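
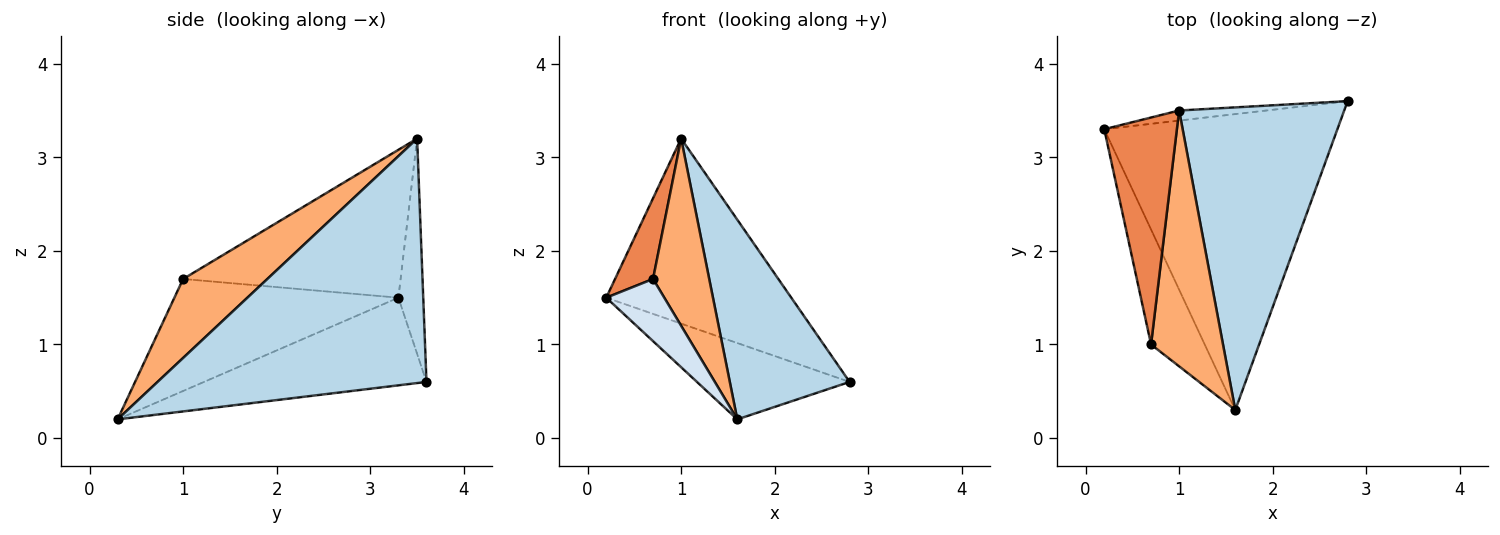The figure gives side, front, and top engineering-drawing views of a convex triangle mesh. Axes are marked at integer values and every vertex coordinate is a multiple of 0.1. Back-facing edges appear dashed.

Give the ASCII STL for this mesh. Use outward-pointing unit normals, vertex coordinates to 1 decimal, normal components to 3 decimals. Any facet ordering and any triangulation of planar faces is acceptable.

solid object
 facet normal -0.342 0.235 -0.910
  outer loop
   vertex 1.6 0.3 0.2
   vertex 0.2 3.3 1.5
   vertex 2.8 3.6 0.6
  endloop
 endfacet
 facet normal -0.133 0.990 -0.054
  outer loop
   vertex 1.0 3.5 3.2
   vertex 2.8 3.6 0.6
   vertex 0.2 3.3 1.5
  endloop
 endfacet
 facet normal 0.777 -0.346 0.525
  outer loop
   vertex 1.0 3.5 3.2
   vertex 1.6 0.3 0.2
   vertex 2.8 3.6 0.6
  endloop
 endfacet
 facet normal -0.878 -0.227 -0.421
  outer loop
   vertex 0.7 1.0 1.7
   vertex 0.2 3.3 1.5
   vertex 1.6 0.3 0.2
  endloop
 endfacet
 facet normal -0.887 -0.155 0.436
  outer loop
   vertex 0.7 1.0 1.7
   vertex 1.0 3.5 3.2
   vertex 0.2 3.3 1.5
  endloop
 endfacet
 facet normal 0.663 -0.442 0.604
  outer loop
   vertex 0.7 1.0 1.7
   vertex 1.6 0.3 0.2
   vertex 1.0 3.5 3.2
  endloop
 endfacet
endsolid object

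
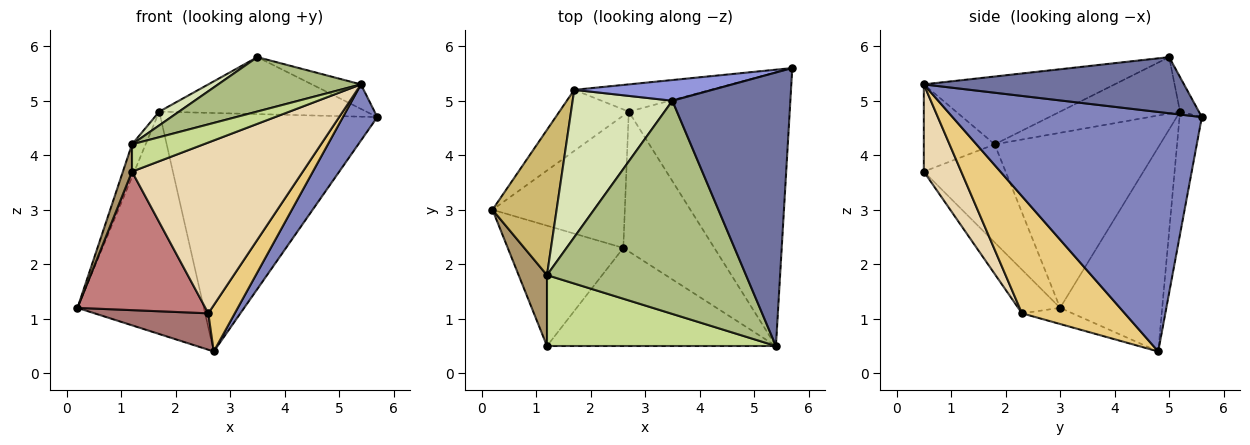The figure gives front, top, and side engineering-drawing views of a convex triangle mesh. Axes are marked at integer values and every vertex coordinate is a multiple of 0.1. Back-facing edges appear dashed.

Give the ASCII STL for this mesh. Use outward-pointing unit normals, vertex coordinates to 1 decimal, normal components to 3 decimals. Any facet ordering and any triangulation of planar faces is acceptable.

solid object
 facet normal 0.428 0.081 0.900
  outer loop
   vertex 3.5 5.0 5.8
   vertex 5.4 0.5 5.3
   vertex 5.7 5.6 4.7
  endloop
 endfacet
 facet normal 0.825 -0.114 -0.554
  outer loop
   vertex 2.7 4.8 0.4
   vertex 5.7 5.6 4.7
   vertex 5.4 0.5 5.3
  endloop
 endfacet
 facet normal -0.085 0.936 0.341
  outer loop
   vertex 1.7 5.2 4.8
   vertex 3.5 5.0 5.8
   vertex 5.7 5.6 4.7
  endloop
 endfacet
 facet normal -0.102 0.988 -0.113
  outer loop
   vertex 1.7 5.2 4.8
   vertex 5.7 5.6 4.7
   vertex 2.7 4.8 0.4
  endloop
 endfacet
 facet normal -0.615 0.761 -0.209
  outer loop
   vertex 1.7 5.2 4.8
   vertex 2.7 4.8 0.4
   vertex 0.2 3.0 1.2
  endloop
 endfacet
 facet normal -0.314 -0.235 0.920
  outer loop
   vertex 1.2 1.8 4.2
   vertex 5.4 0.5 5.3
   vertex 3.5 5.0 5.8
  endloop
 endfacet
 facet normal -0.335 -0.338 0.879
  outer loop
   vertex 1.2 1.8 4.2
   vertex 1.2 0.5 3.7
   vertex 5.4 0.5 5.3
  endloop
 endfacet
 facet normal -0.491 -0.081 0.867
  outer loop
   vertex 1.2 1.8 4.2
   vertex 3.5 5.0 5.8
   vertex 1.7 5.2 4.8
  endloop
 endfacet
 facet normal -0.955 -0.106 0.276
  outer loop
   vertex 1.2 1.8 4.2
   vertex 0.2 3.0 1.2
   vertex 1.2 0.5 3.7
  endloop
 endfacet
 facet normal -0.936 0.077 0.343
  outer loop
   vertex 1.2 1.8 4.2
   vertex 1.7 5.2 4.8
   vertex 0.2 3.0 1.2
  endloop
 endfacet
 facet normal 0.774 -0.199 -0.601
  outer loop
   vertex 2.6 2.3 1.1
   vertex 2.7 4.8 0.4
   vertex 5.4 0.5 5.3
  endloop
 endfacet
 facet normal 0.186 -0.852 -0.489
  outer loop
   vertex 2.6 2.3 1.1
   vertex 5.4 0.5 5.3
   vertex 1.2 0.5 3.7
  endloop
 endfacet
 facet normal -0.117 -0.263 -0.958
  outer loop
   vertex 2.6 2.3 1.1
   vertex 0.2 3.0 1.2
   vertex 2.7 4.8 0.4
  endloop
 endfacet
 facet normal -0.240 -0.733 -0.637
  outer loop
   vertex 2.6 2.3 1.1
   vertex 1.2 0.5 3.7
   vertex 0.2 3.0 1.2
  endloop
 endfacet
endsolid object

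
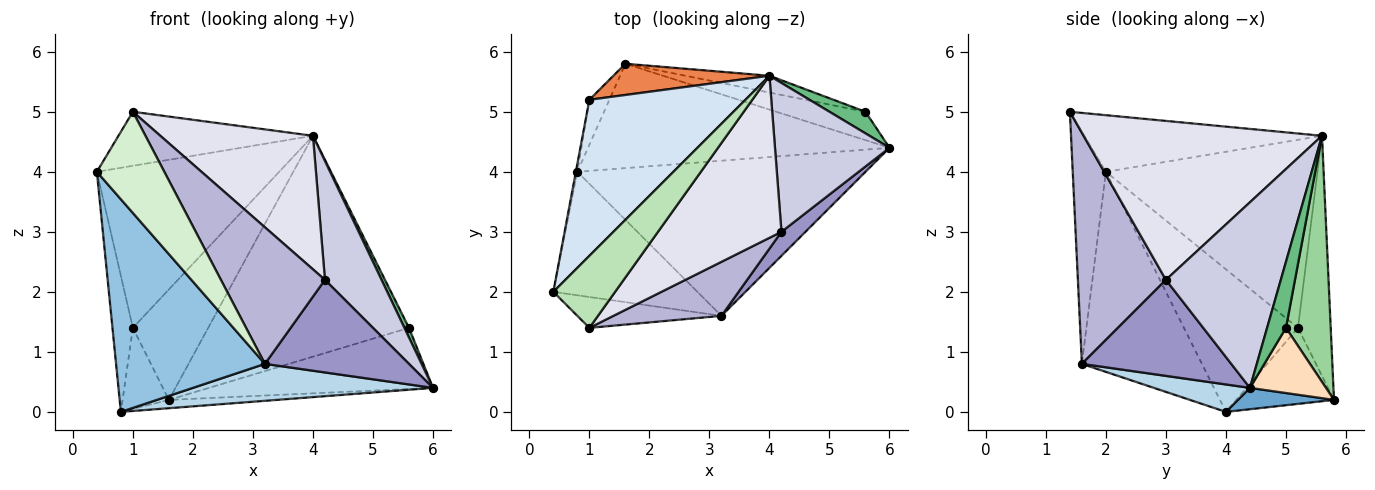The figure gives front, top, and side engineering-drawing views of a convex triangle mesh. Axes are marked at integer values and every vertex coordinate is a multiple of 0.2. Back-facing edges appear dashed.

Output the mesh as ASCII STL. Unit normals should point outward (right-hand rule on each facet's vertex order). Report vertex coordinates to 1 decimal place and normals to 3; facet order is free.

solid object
 facet normal 0.070 0.079 -0.994
  outer loop
   vertex 0.8 4.0 0.0
   vertex 1.6 5.8 0.2
   vertex 6.0 4.4 0.4
  endloop
 endfacet
 facet normal -0.572 -0.709 -0.412
  outer loop
   vertex 3.2 1.6 0.8
   vertex 0.4 2.0 4.0
   vertex 0.8 4.0 0.0
  endloop
 endfacet
 facet normal 0.092 -0.231 -0.969
  outer loop
   vertex 3.2 1.6 0.8
   vertex 0.8 4.0 0.0
   vertex 6.0 4.4 0.4
  endloop
 endfacet
 facet normal -0.641 0.553 0.532
  outer loop
   vertex 1.0 5.2 1.4
   vertex 0.4 2.0 4.0
   vertex 4.0 5.6 4.6
  endloop
 endfacet
 facet normal -0.386 0.888 0.251
  outer loop
   vertex 1.0 5.2 1.4
   vertex 4.0 5.6 4.6
   vertex 1.6 5.8 0.2
  endloop
 endfacet
 facet normal -0.984 0.176 -0.010
  outer loop
   vertex 1.0 5.2 1.4
   vertex 0.8 4.0 0.0
   vertex 0.4 2.0 4.0
  endloop
 endfacet
 facet normal -0.879 0.416 -0.231
  outer loop
   vertex 1.0 5.2 1.4
   vertex 1.6 5.8 0.2
   vertex 0.8 4.0 0.0
  endloop
 endfacet
 facet normal 0.294 0.867 -0.402
  outer loop
   vertex 5.6 5.0 1.4
   vertex 6.0 4.4 0.4
   vertex 1.6 5.8 0.2
  endloop
 endfacet
 facet normal 0.859 -0.208 0.468
  outer loop
   vertex 5.6 5.0 1.4
   vertex 4.0 5.6 4.6
   vertex 6.0 4.4 0.4
  endloop
 endfacet
 facet normal 0.217 0.973 -0.074
  outer loop
   vertex 5.6 5.0 1.4
   vertex 1.6 5.8 0.2
   vertex 4.0 5.6 4.6
  endloop
 endfacet
 facet normal -0.591 0.484 0.645
  outer loop
   vertex 1.0 1.4 5.0
   vertex 4.0 5.6 4.6
   vertex 0.4 2.0 4.0
  endloop
 endfacet
 facet normal -0.425 -0.866 -0.264
  outer loop
   vertex 1.0 1.4 5.0
   vertex 0.4 2.0 4.0
   vertex 3.2 1.6 0.8
  endloop
 endfacet
 facet normal 0.708 -0.683 0.177
  outer loop
   vertex 4.2 3.0 2.2
   vertex 3.2 1.6 0.8
   vertex 6.0 4.4 0.4
  endloop
 endfacet
 facet normal 0.618 -0.731 0.289
  outer loop
   vertex 4.2 3.0 2.2
   vertex 1.0 1.4 5.0
   vertex 3.2 1.6 0.8
  endloop
 endfacet
 facet normal 0.785 -0.387 0.484
  outer loop
   vertex 4.2 3.0 2.2
   vertex 6.0 4.4 0.4
   vertex 4.0 5.6 4.6
  endloop
 endfacet
 facet normal 0.705 -0.451 0.548
  outer loop
   vertex 4.2 3.0 2.2
   vertex 4.0 5.6 4.6
   vertex 1.0 1.4 5.0
  endloop
 endfacet
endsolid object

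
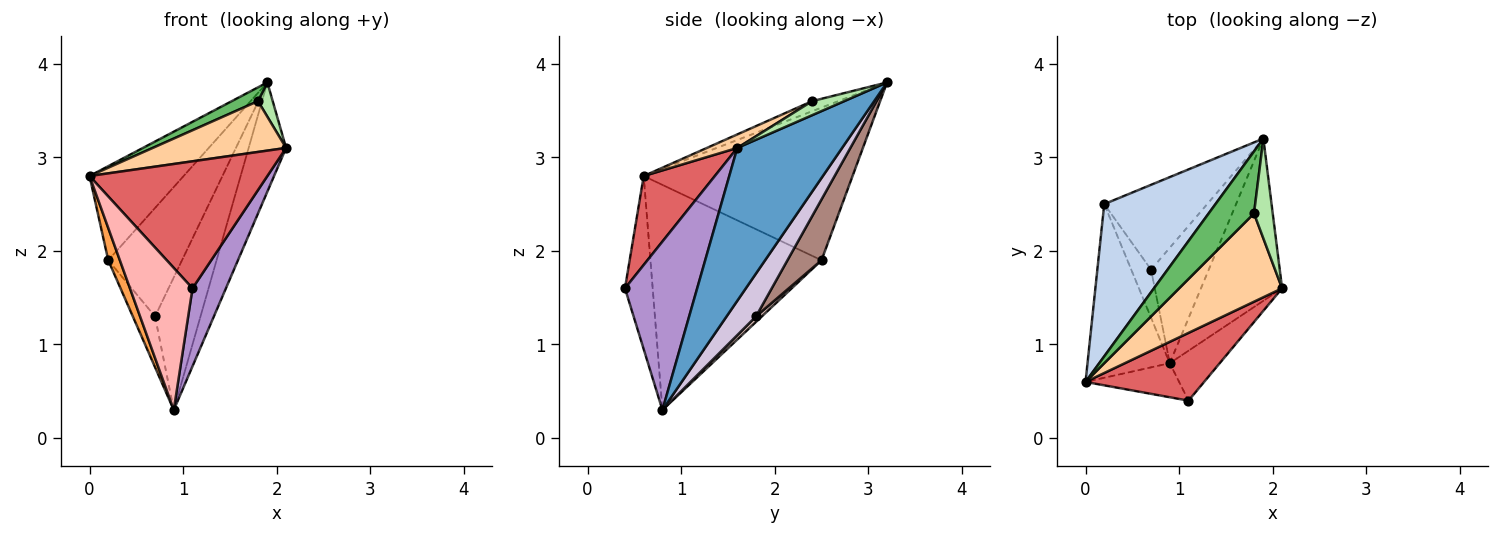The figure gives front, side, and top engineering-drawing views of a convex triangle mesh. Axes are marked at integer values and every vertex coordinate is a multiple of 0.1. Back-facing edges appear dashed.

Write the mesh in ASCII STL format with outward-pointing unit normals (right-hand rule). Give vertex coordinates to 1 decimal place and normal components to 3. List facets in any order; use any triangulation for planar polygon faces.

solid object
 facet normal 0.842 0.301 -0.447
  outer loop
   vertex 0.9 0.8 0.3
   vertex 1.9 3.2 3.8
   vertex 2.1 1.6 3.1
  endloop
 endfacet
 facet normal -0.759 0.342 0.553
  outer loop
   vertex 0.2 2.5 1.9
   vertex 0.0 0.6 2.8
   vertex 1.9 3.2 3.8
  endloop
 endfacet
 facet normal -0.937 -0.064 -0.343
  outer loop
   vertex 0.2 2.5 1.9
   vertex 0.9 0.8 0.3
   vertex 0.0 0.6 2.8
  endloop
 endfacet
 facet normal 0.113 -0.496 0.861
  outer loop
   vertex 1.8 2.4 3.6
   vertex 0.0 0.6 2.8
   vertex 2.1 1.6 3.1
  endloop
 endfacet
 facet normal -0.212 -0.212 0.954
  outer loop
   vertex 1.8 2.4 3.6
   vertex 1.9 3.2 3.8
   vertex 0.0 0.6 2.8
  endloop
 endfacet
 facet normal 0.579 -0.265 0.771
  outer loop
   vertex 1.8 2.4 3.6
   vertex 2.1 1.6 3.1
   vertex 1.9 3.2 3.8
  endloop
 endfacet
 facet normal 0.333 -0.832 0.444
  outer loop
   vertex 1.1 0.4 1.6
   vertex 2.1 1.6 3.1
   vertex 0.0 0.6 2.8
  endloop
 endfacet
 facet normal -0.396 -0.893 -0.214
  outer loop
   vertex 1.1 0.4 1.6
   vertex 0.0 0.6 2.8
   vertex 0.9 0.8 0.3
  endloop
 endfacet
 facet normal 0.876 -0.406 -0.260
  outer loop
   vertex 1.1 0.4 1.6
   vertex 0.9 0.8 0.3
   vertex 2.1 1.6 3.1
  endloop
 endfacet
 facet normal 0.439 0.678 -0.590
  outer loop
   vertex 0.7 1.8 1.3
   vertex 1.9 3.2 3.8
   vertex 0.9 0.8 0.3
  endloop
 endfacet
 facet normal 0.342 0.740 -0.579
  outer loop
   vertex 0.7 1.8 1.3
   vertex 0.2 2.5 1.9
   vertex 1.9 3.2 3.8
  endloop
 endfacet
 facet normal 0.188 0.713 -0.676
  outer loop
   vertex 0.7 1.8 1.3
   vertex 0.9 0.8 0.3
   vertex 0.2 2.5 1.9
  endloop
 endfacet
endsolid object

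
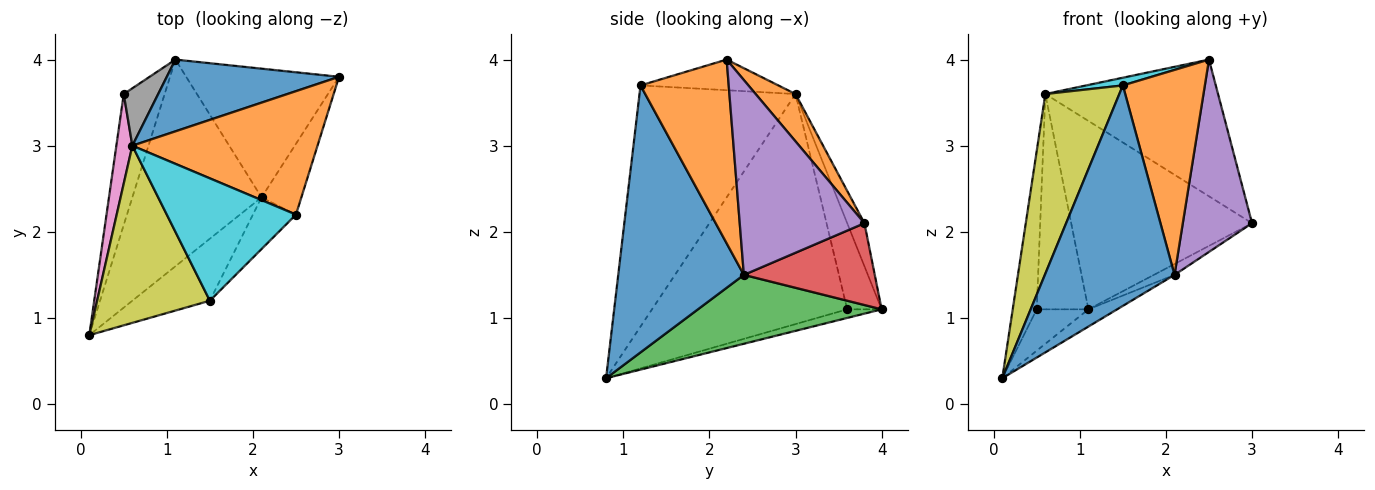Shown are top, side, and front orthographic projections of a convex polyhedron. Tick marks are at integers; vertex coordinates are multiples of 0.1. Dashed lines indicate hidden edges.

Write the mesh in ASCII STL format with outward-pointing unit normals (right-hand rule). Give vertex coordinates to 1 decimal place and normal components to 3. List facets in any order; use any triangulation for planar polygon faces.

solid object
 facet normal -0.089 0.931 0.355
  outer loop
   vertex 0.6 3.0 3.6
   vertex 3.0 3.8 2.1
   vertex 1.1 4.0 1.1
  endloop
 endfacet
 facet normal 0.169 0.732 0.661
  outer loop
   vertex 0.6 3.0 3.6
   vertex 2.5 2.2 4.0
   vertex 3.0 3.8 2.1
  endloop
 endfacet
 facet normal 0.469 0.073 -0.880
  outer loop
   vertex 2.1 2.4 1.5
   vertex 0.1 0.8 0.3
   vertex 1.1 4.0 1.1
  endloop
 endfacet
 facet normal 0.471 0.074 -0.879
  outer loop
   vertex 2.1 2.4 1.5
   vertex 1.1 4.0 1.1
   vertex 3.0 3.8 2.1
  endloop
 endfacet
 facet normal 0.861 -0.478 -0.176
  outer loop
   vertex 2.1 2.4 1.5
   vertex 3.0 3.8 2.1
   vertex 2.5 2.2 4.0
  endloop
 endfacet
 facet normal -0.197 0.295 -0.935
  outer loop
   vertex 0.5 3.6 1.1
   vertex 1.1 4.0 1.1
   vertex 0.1 0.8 0.3
  endloop
 endfacet
 facet normal -0.990 0.122 0.069
  outer loop
   vertex 0.5 3.6 1.1
   vertex 0.1 0.8 0.3
   vertex 0.6 3.0 3.6
  endloop
 endfacet
 facet normal -0.542 0.812 0.217
  outer loop
   vertex 0.5 3.6 1.1
   vertex 0.6 3.0 3.6
   vertex 1.1 4.0 1.1
  endloop
 endfacet
 facet normal -0.832 -0.395 0.389
  outer loop
   vertex 1.5 1.2 3.7
   vertex 0.6 3.0 3.6
   vertex 0.1 0.8 0.3
  endloop
 endfacet
 facet normal -0.230 -0.061 0.971
  outer loop
   vertex 1.5 1.2 3.7
   vertex 2.5 2.2 4.0
   vertex 0.6 3.0 3.6
  endloop
 endfacet
 facet normal 0.682 -0.704 -0.198
  outer loop
   vertex 1.5 1.2 3.7
   vertex 0.1 0.8 0.3
   vertex 2.1 2.4 1.5
  endloop
 endfacet
 facet normal 0.722 -0.671 -0.169
  outer loop
   vertex 1.5 1.2 3.7
   vertex 2.1 2.4 1.5
   vertex 2.5 2.2 4.0
  endloop
 endfacet
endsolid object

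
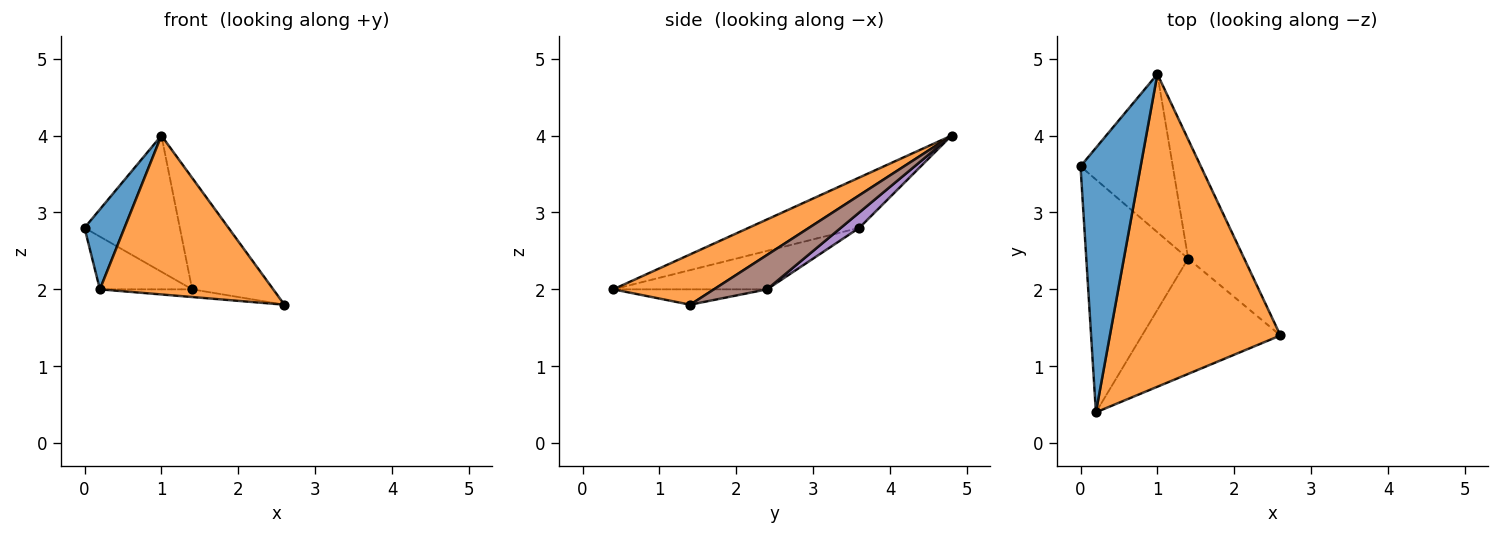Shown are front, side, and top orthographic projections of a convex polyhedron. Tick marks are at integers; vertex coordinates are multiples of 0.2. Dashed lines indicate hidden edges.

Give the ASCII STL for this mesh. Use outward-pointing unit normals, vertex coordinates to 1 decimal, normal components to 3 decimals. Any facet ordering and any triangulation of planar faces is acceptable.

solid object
 facet normal -0.625 -0.226 0.747
  outer loop
   vertex 1.0 4.8 4.0
   vertex 0.0 3.6 2.8
   vertex 0.2 0.4 2.0
  endloop
 endfacet
 facet normal 0.254 -0.438 0.862
  outer loop
   vertex 1.0 4.8 4.0
   vertex 0.2 0.4 2.0
   vertex 2.6 1.4 1.8
  endloop
 endfacet
 facet normal -0.345 0.207 -0.915
  outer loop
   vertex 1.4 2.4 2.0
   vertex 0.2 0.4 2.0
   vertex 0.0 3.6 2.8
  endloop
 endfacet
 facet normal -0.110 0.066 -0.992
  outer loop
   vertex 1.4 2.4 2.0
   vertex 2.6 1.4 1.8
   vertex 0.2 0.4 2.0
  endloop
 endfacet
 facet normal 0.125 0.647 -0.752
  outer loop
   vertex 1.4 2.4 2.0
   vertex 0.0 3.6 2.8
   vertex 1.0 4.8 4.0
  endloop
 endfacet
 facet normal 0.409 0.624 -0.667
  outer loop
   vertex 1.4 2.4 2.0
   vertex 1.0 4.8 4.0
   vertex 2.6 1.4 1.8
  endloop
 endfacet
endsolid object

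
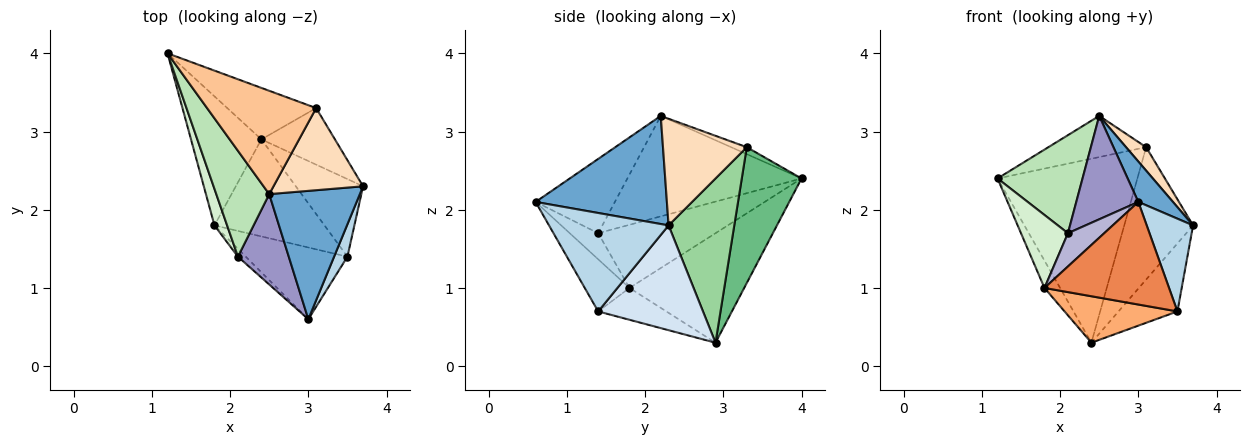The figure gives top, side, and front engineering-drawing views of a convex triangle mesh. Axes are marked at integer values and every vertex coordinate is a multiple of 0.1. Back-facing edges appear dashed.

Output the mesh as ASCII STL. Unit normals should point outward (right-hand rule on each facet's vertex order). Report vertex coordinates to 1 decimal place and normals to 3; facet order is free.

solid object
 facet normal 0.751 -0.198 0.630
  outer loop
   vertex 2.5 2.2 3.2
   vertex 3.0 0.6 2.1
   vertex 3.7 2.3 1.8
  endloop
 endfacet
 facet normal -0.836 0.114 -0.537
  outer loop
   vertex 1.8 1.8 1.0
   vertex 1.2 4.0 2.4
   vertex 2.4 2.9 0.3
  endloop
 endfacet
 facet normal 0.925 -0.359 0.125
  outer loop
   vertex 3.5 1.4 0.7
   vertex 3.7 2.3 1.8
   vertex 3.0 0.6 2.1
  endloop
 endfacet
 facet normal 0.761 0.428 -0.488
  outer loop
   vertex 3.5 1.4 0.7
   vertex 2.4 2.9 0.3
   vertex 3.7 2.3 1.8
  endloop
 endfacet
 facet normal -0.282 -0.786 -0.550
  outer loop
   vertex 3.5 1.4 0.7
   vertex 3.0 0.6 2.1
   vertex 1.8 1.8 1.0
  endloop
 endfacet
 facet normal -0.252 -0.418 -0.873
  outer loop
   vertex 3.5 1.4 0.7
   vertex 1.8 1.8 1.0
   vertex 2.4 2.9 0.3
  endloop
 endfacet
 facet normal -0.059 0.369 0.927
  outer loop
   vertex 3.1 3.3 2.8
   vertex 1.2 4.0 2.4
   vertex 2.5 2.2 3.2
  endloop
 endfacet
 facet normal 0.753 -0.181 0.633
  outer loop
   vertex 3.1 3.3 2.8
   vertex 2.5 2.2 3.2
   vertex 3.7 2.3 1.8
  endloop
 endfacet
 facet normal 0.381 0.891 -0.249
  outer loop
   vertex 3.1 3.3 2.8
   vertex 2.4 2.9 0.3
   vertex 1.2 4.0 2.4
  endloop
 endfacet
 facet normal 0.660 0.691 -0.295
  outer loop
   vertex 3.1 3.3 2.8
   vertex 3.7 2.3 1.8
   vertex 2.4 2.9 0.3
  endloop
 endfacet
 facet normal -0.812 -0.396 0.428
  outer loop
   vertex 2.1 1.4 1.7
   vertex 2.5 2.2 3.2
   vertex 1.2 4.0 2.4
  endloop
 endfacet
 facet normal -0.913 -0.365 0.183
  outer loop
   vertex 2.1 1.4 1.7
   vertex 1.2 4.0 2.4
   vertex 1.8 1.8 1.0
  endloop
 endfacet
 facet normal -0.693 -0.543 0.474
  outer loop
   vertex 2.1 1.4 1.7
   vertex 3.0 0.6 2.1
   vertex 2.5 2.2 3.2
  endloop
 endfacet
 facet normal -0.607 -0.774 -0.182
  outer loop
   vertex 2.1 1.4 1.7
   vertex 1.8 1.8 1.0
   vertex 3.0 0.6 2.1
  endloop
 endfacet
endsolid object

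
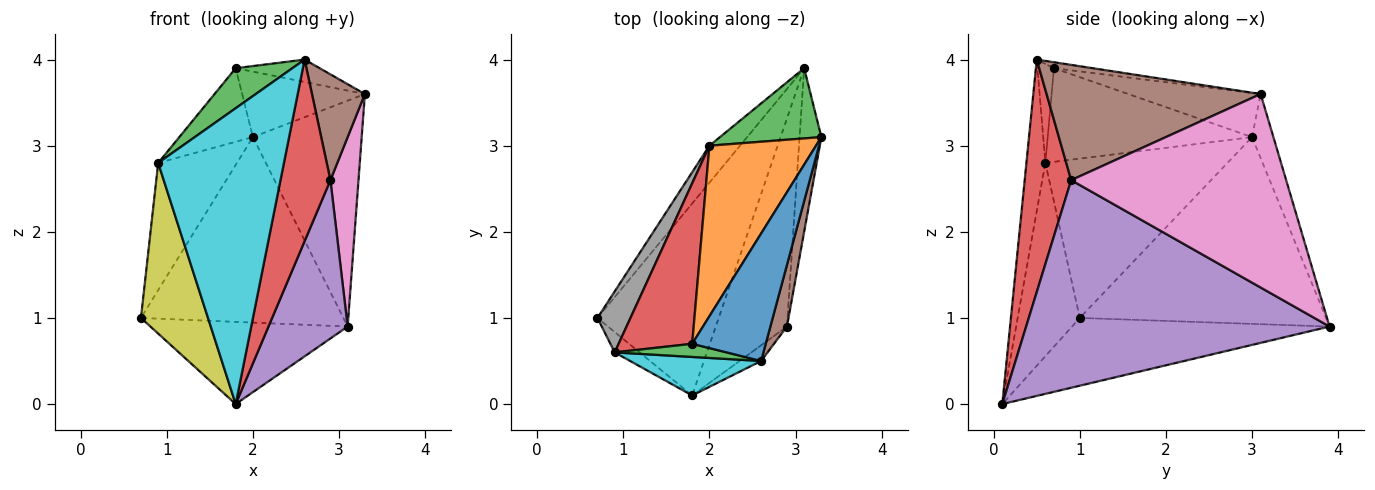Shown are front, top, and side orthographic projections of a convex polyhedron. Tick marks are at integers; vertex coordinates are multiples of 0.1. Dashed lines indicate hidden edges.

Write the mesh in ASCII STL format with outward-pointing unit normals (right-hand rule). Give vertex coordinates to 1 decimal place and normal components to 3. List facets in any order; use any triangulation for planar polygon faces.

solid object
 facet normal -0.457 0.350 -0.818
  outer loop
   vertex 3.1 3.9 0.9
   vertex 1.8 0.1 0.0
   vertex 0.7 1.0 1.0
  endloop
 endfacet
 facet normal -0.766 0.630 -0.126
  outer loop
   vertex 2.0 3.0 3.1
   vertex 3.1 3.9 0.9
   vertex 0.7 1.0 1.0
  endloop
 endfacet
 facet normal -0.184 0.939 0.292
  outer loop
   vertex 2.0 3.0 3.1
   vertex 3.3 3.1 3.6
   vertex 3.1 3.9 0.9
  endloop
 endfacet
 facet normal 0.680 -0.730 -0.063
  outer loop
   vertex 2.9 0.9 2.6
   vertex 2.6 0.5 4.0
   vertex 1.8 0.1 0.0
  endloop
 endfacet
 facet normal 0.918 -0.240 -0.315
  outer loop
   vertex 2.9 0.9 2.6
   vertex 1.8 0.1 0.0
   vertex 3.1 3.9 0.9
  endloop
 endfacet
 facet normal 0.961 -0.238 0.138
  outer loop
   vertex 2.9 0.9 2.6
   vertex 3.3 3.1 3.6
   vertex 2.6 0.5 4.0
  endloop
 endfacet
 facet normal 0.985 -0.129 -0.111
  outer loop
   vertex 2.9 0.9 2.6
   vertex 3.1 3.9 0.9
   vertex 3.3 3.1 3.6
  endloop
 endfacet
 facet normal -0.902 0.390 0.187
  outer loop
   vertex 0.9 0.6 2.8
   vertex 2.0 3.0 3.1
   vertex 0.7 1.0 1.0
  endloop
 endfacet
 facet normal -0.677 -0.731 -0.087
  outer loop
   vertex 0.9 0.6 2.8
   vertex 0.7 1.0 1.0
   vertex 1.8 0.1 0.0
  endloop
 endfacet
 facet normal -0.148 -0.981 0.128
  outer loop
   vertex 0.9 0.6 2.8
   vertex 1.8 0.1 0.0
   vertex 2.6 0.5 4.0
  endloop
 endfacet
 facet normal -0.080 0.172 0.982
  outer loop
   vertex 1.8 0.7 3.9
   vertex 2.6 0.5 4.0
   vertex 3.3 3.1 3.6
  endloop
 endfacet
 facet normal -0.361 0.334 0.871
  outer loop
   vertex 1.8 0.7 3.9
   vertex 3.3 3.1 3.6
   vertex 2.0 3.0 3.1
  endloop
 endfacet
 facet normal -0.267 -0.916 0.301
  outer loop
   vertex 1.8 0.7 3.9
   vertex 0.9 0.6 2.8
   vertex 2.6 0.5 4.0
  endloop
 endfacet
 facet normal -0.757 0.273 0.594
  outer loop
   vertex 1.8 0.7 3.9
   vertex 2.0 3.0 3.1
   vertex 0.9 0.6 2.8
  endloop
 endfacet
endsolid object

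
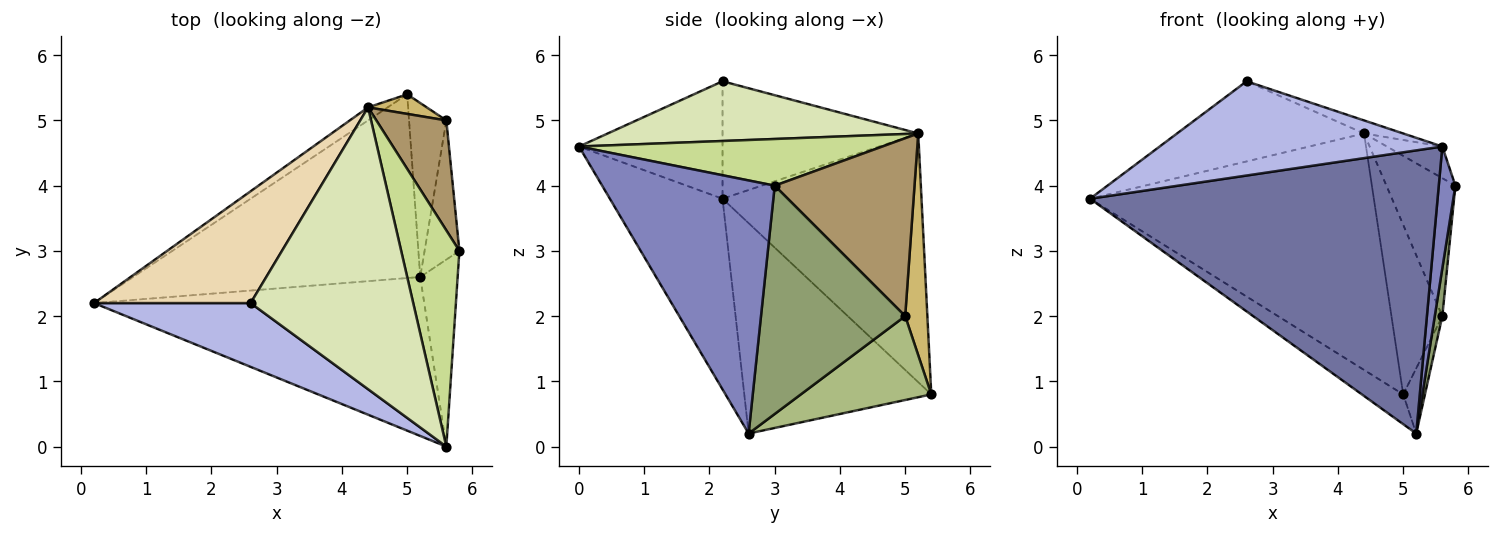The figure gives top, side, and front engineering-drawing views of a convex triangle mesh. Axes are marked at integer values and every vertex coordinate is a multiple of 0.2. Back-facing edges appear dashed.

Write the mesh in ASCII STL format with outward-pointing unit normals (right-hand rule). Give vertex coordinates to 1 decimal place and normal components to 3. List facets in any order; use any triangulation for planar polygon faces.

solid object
 facet normal -0.272 -0.839 -0.471
  outer loop
   vertex 5.2 2.6 0.2
   vertex 5.6 0.0 4.6
   vertex 0.2 2.2 3.8
  endloop
 endfacet
 facet normal 0.985 -0.095 -0.146
  outer loop
   vertex 5.2 2.6 0.2
   vertex 5.8 3.0 4.0
   vertex 5.6 0.0 4.6
  endloop
 endfacet
 facet normal -0.586 0.130 -0.800
  outer loop
   vertex 5.0 5.4 0.8
   vertex 5.2 2.6 0.2
   vertex 0.2 2.2 3.8
  endloop
 endfacet
 facet normal -0.388 -0.763 0.517
  outer loop
   vertex 2.6 2.2 5.6
   vertex 0.2 2.2 3.8
   vertex 5.6 0.0 4.6
  endloop
 endfacet
 facet normal 0.987 -0.052 -0.150
  outer loop
   vertex 5.6 5.0 2.0
   vertex 5.8 3.0 4.0
   vertex 5.2 2.6 0.2
  endloop
 endfacet
 facet normal 0.903 0.151 -0.402
  outer loop
   vertex 5.6 5.0 2.0
   vertex 5.2 2.6 0.2
   vertex 5.0 5.4 0.8
  endloop
 endfacet
 facet normal 0.621 0.114 0.775
  outer loop
   vertex 4.4 5.2 4.8
   vertex 5.6 0.0 4.6
   vertex 5.8 3.0 4.0
  endloop
 endfacet
 facet normal 0.344 0.043 0.938
  outer loop
   vertex 4.4 5.2 4.8
   vertex 2.6 2.2 5.6
   vertex 5.6 0.0 4.6
  endloop
 endfacet
 facet normal 0.846 0.417 0.333
  outer loop
   vertex 4.4 5.2 4.8
   vertex 5.8 3.0 4.0
   vertex 5.6 5.0 2.0
  endloop
 endfacet
 facet normal 0.397 0.912 0.105
  outer loop
   vertex 4.4 5.2 4.8
   vertex 5.6 5.0 2.0
   vertex 5.0 5.4 0.8
  endloop
 endfacet
 facet normal -0.574 0.818 -0.045
  outer loop
   vertex 4.4 5.2 4.8
   vertex 5.0 5.4 0.8
   vertex 0.2 2.2 3.8
  endloop
 endfacet
 facet normal -0.521 0.497 0.694
  outer loop
   vertex 4.4 5.2 4.8
   vertex 0.2 2.2 3.8
   vertex 2.6 2.2 5.6
  endloop
 endfacet
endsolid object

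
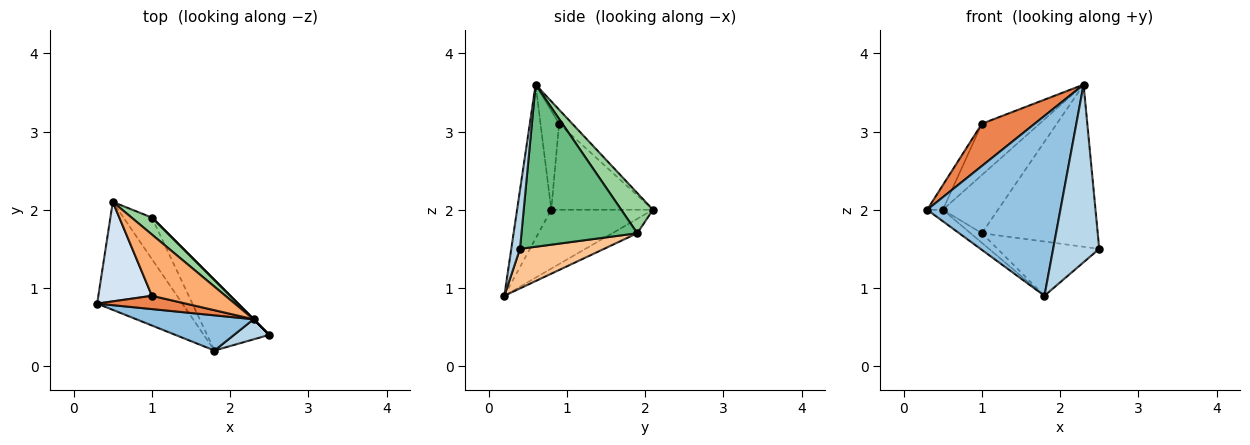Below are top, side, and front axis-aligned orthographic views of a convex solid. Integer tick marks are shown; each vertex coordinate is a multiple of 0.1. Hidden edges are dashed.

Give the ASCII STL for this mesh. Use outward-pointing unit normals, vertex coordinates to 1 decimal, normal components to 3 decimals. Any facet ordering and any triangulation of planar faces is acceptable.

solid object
 facet normal -0.566 0.087 -0.820
  outer loop
   vertex 1.8 0.2 0.9
   vertex 0.3 0.8 2.0
   vertex 0.5 2.1 2.0
  endloop
 endfacet
 facet normal -0.244 -0.952 0.186
  outer loop
   vertex 1.8 0.2 0.9
   vertex 2.3 0.6 3.6
   vertex 0.3 0.8 2.0
  endloop
 endfacet
 facet normal 0.184 -0.977 0.111
  outer loop
   vertex 1.8 0.2 0.9
   vertex 2.5 0.4 1.5
   vertex 2.3 0.6 3.6
  endloop
 endfacet
 facet normal -0.842 0.130 0.524
  outer loop
   vertex 1.0 0.9 3.1
   vertex 0.5 2.1 2.0
   vertex 0.3 0.8 2.0
  endloop
 endfacet
 facet normal -0.318 -0.904 0.285
  outer loop
   vertex 1.0 0.9 3.1
   vertex 0.3 0.8 2.0
   vertex 2.3 0.6 3.6
  endloop
 endfacet
 facet normal -0.145 0.635 0.759
  outer loop
   vertex 1.0 0.9 3.1
   vertex 2.3 0.6 3.6
   vertex 0.5 2.1 2.0
  endloop
 endfacet
 facet normal 0.451 0.545 -0.707
  outer loop
   vertex 1.0 1.9 1.7
   vertex 2.5 0.4 1.5
   vertex 1.8 0.2 0.9
  endloop
 endfacet
 facet normal -0.443 0.203 -0.873
  outer loop
   vertex 1.0 1.9 1.7
   vertex 1.8 0.2 0.9
   vertex 0.5 2.1 2.0
  endloop
 endfacet
 facet normal 0.707 0.707 0.000
  outer loop
   vertex 1.0 1.9 1.7
   vertex 2.3 0.6 3.6
   vertex 2.5 0.4 1.5
  endloop
 endfacet
 facet normal 0.483 0.841 0.245
  outer loop
   vertex 1.0 1.9 1.7
   vertex 0.5 2.1 2.0
   vertex 2.3 0.6 3.6
  endloop
 endfacet
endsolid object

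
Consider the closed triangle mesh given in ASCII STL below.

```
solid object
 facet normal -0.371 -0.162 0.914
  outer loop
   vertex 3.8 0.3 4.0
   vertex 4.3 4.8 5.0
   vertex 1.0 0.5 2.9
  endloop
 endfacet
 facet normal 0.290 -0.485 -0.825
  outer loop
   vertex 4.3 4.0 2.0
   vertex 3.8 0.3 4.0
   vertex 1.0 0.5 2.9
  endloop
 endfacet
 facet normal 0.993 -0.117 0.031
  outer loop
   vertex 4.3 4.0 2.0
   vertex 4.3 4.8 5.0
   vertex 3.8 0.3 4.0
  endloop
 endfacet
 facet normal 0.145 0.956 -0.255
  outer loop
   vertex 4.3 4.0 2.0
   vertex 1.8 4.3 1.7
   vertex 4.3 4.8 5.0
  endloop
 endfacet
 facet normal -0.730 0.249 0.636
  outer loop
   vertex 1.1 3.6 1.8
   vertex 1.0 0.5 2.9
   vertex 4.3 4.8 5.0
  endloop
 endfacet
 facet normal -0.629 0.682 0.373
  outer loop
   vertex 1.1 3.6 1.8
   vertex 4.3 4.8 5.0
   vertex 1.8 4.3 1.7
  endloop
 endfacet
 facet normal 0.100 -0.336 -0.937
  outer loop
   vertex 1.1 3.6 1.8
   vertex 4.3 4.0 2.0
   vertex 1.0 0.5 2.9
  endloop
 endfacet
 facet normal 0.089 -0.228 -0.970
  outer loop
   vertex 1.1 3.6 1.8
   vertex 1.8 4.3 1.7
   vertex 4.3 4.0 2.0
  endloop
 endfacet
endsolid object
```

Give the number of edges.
12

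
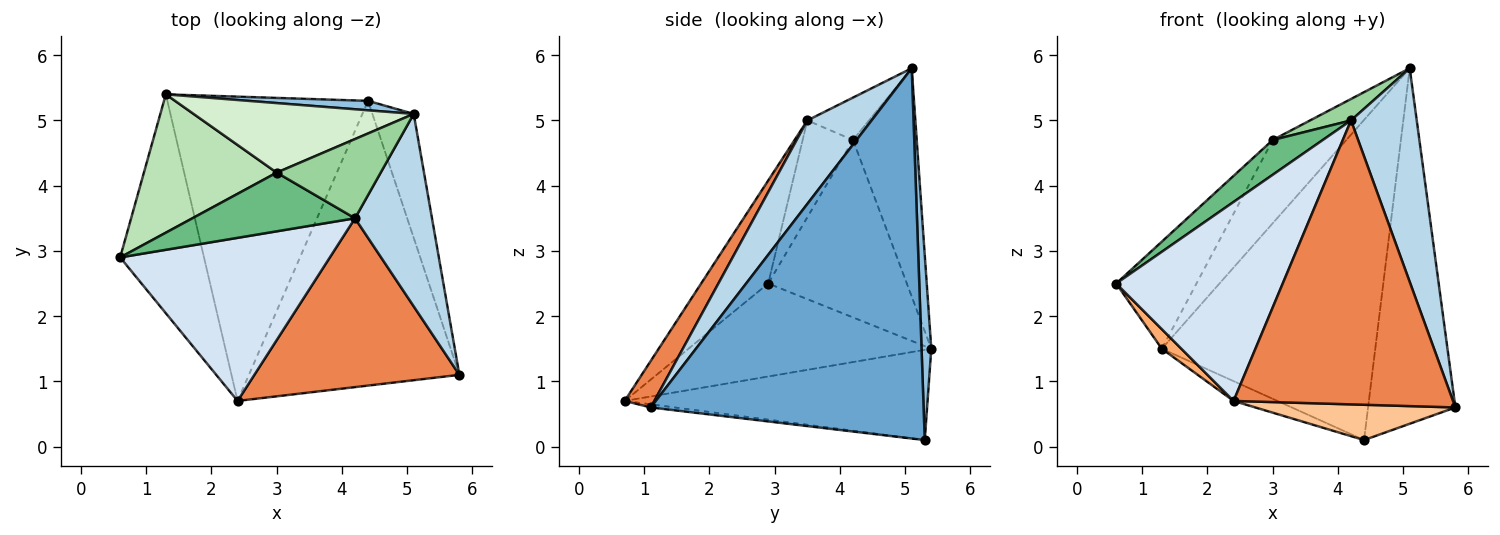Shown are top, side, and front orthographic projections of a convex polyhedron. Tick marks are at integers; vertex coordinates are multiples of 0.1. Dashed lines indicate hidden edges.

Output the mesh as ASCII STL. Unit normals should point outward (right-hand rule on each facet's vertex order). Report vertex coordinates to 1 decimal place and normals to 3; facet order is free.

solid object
 facet normal 0.947 0.303 -0.106
  outer loop
   vertex 4.4 5.3 0.1
   vertex 5.1 5.1 5.8
   vertex 5.8 1.1 0.6
  endloop
 endfacet
 facet normal 0.046 0.999 0.029
  outer loop
   vertex 1.3 5.4 1.5
   vertex 5.1 5.1 5.8
   vertex 4.4 5.3 0.1
  endloop
 endfacet
 facet normal 0.587 -0.601 0.542
  outer loop
   vertex 4.2 3.5 5.0
   vertex 5.8 1.1 0.6
   vertex 5.1 5.1 5.8
  endloop
 endfacet
 facet normal -0.297 -0.738 0.605
  outer loop
   vertex 2.4 0.7 0.7
   vertex 4.2 3.5 5.0
   vertex 0.6 2.9 2.5
  endloop
 endfacet
 facet normal 0.115 -0.854 0.508
  outer loop
   vertex 2.4 0.7 0.7
   vertex 5.8 1.1 0.6
   vertex 4.2 3.5 5.0
  endloop
 endfacet
 facet normal -0.741 -0.060 -0.668
  outer loop
   vertex 2.4 0.7 0.7
   vertex 0.6 2.9 2.5
   vertex 1.3 5.4 1.5
  endloop
 endfacet
 facet normal -0.015 -0.123 -0.992
  outer loop
   vertex 2.4 0.7 0.7
   vertex 4.4 5.3 0.1
   vertex 5.8 1.1 0.6
  endloop
 endfacet
 facet normal -0.409 0.059 -0.910
  outer loop
   vertex 2.4 0.7 0.7
   vertex 1.3 5.4 1.5
   vertex 4.4 5.3 0.1
  endloop
 endfacet
 facet normal -0.456 -0.454 0.766
  outer loop
   vertex 3.0 4.2 4.7
   vertex 0.6 2.9 2.5
   vertex 4.2 3.5 5.0
  endloop
 endfacet
 facet normal -0.366 -0.243 0.898
  outer loop
   vertex 3.0 4.2 4.7
   vertex 4.2 3.5 5.0
   vertex 5.1 5.1 5.8
  endloop
 endfacet
 facet normal -0.726 0.421 0.544
  outer loop
   vertex 3.0 4.2 4.7
   vertex 1.3 5.4 1.5
   vertex 0.6 2.9 2.5
  endloop
 endfacet
 facet normal -0.554 0.639 0.534
  outer loop
   vertex 3.0 4.2 4.7
   vertex 5.1 5.1 5.8
   vertex 1.3 5.4 1.5
  endloop
 endfacet
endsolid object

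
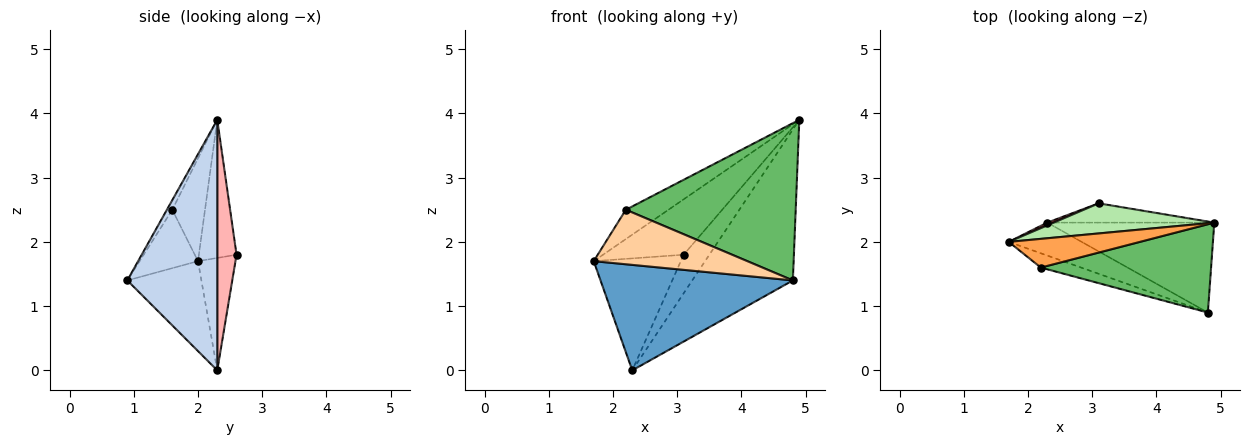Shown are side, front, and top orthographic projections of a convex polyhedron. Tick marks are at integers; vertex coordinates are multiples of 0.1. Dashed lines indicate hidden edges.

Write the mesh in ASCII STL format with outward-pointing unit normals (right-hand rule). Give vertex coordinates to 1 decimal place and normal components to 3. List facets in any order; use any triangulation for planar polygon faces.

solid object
 facet normal -0.345 -0.896 -0.280
  outer loop
   vertex 2.3 2.3 0.0
   vertex 4.8 0.9 1.4
   vertex 1.7 2.0 1.7
  endloop
 endfacet
 facet normal 0.609 0.681 -0.406
  outer loop
   vertex 2.3 2.3 0.0
   vertex 4.9 2.3 3.9
   vertex 4.8 0.9 1.4
  endloop
 endfacet
 facet normal -0.481 0.626 0.614
  outer loop
   vertex 2.2 1.6 2.5
   vertex 4.9 2.3 3.9
   vertex 1.7 2.0 1.7
  endloop
 endfacet
 facet normal -0.345 -0.908 -0.238
  outer loop
   vertex 2.2 1.6 2.5
   vertex 1.7 2.0 1.7
   vertex 4.8 0.9 1.4
  endloop
 endfacet
 facet normal -0.028 -0.872 0.489
  outer loop
   vertex 2.2 1.6 2.5
   vertex 4.8 0.9 1.4
   vertex 4.9 2.3 3.9
  endloop
 endfacet
 facet normal -0.380 0.813 0.442
  outer loop
   vertex 3.1 2.6 1.8
   vertex 1.7 2.0 1.7
   vertex 4.9 2.3 3.9
  endloop
 endfacet
 facet normal -0.395 0.918 0.023
  outer loop
   vertex 3.1 2.6 1.8
   vertex 2.3 2.3 0.0
   vertex 1.7 2.0 1.7
  endloop
 endfacet
 facet normal 0.557 0.743 -0.371
  outer loop
   vertex 3.1 2.6 1.8
   vertex 4.9 2.3 3.9
   vertex 2.3 2.3 0.0
  endloop
 endfacet
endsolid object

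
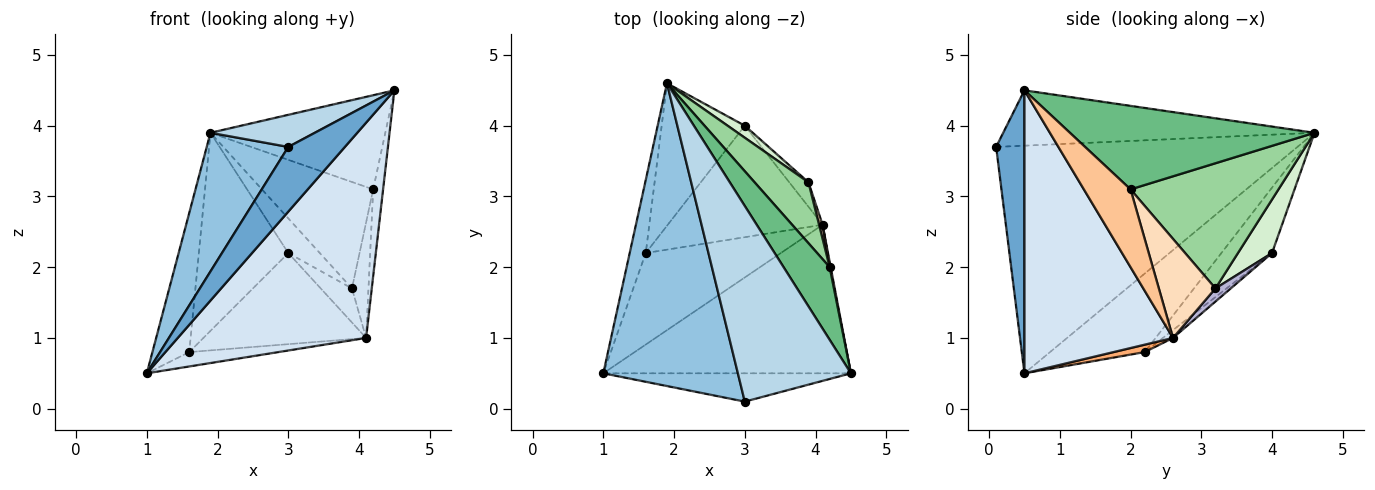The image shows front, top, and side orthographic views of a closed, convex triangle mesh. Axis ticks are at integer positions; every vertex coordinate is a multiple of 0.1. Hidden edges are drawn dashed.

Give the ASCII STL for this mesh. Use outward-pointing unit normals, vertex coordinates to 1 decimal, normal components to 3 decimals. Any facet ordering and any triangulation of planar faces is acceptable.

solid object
 facet normal 0.416 -0.833 -0.364
  outer loop
   vertex 3.0 0.1 3.7
   vertex 1.0 0.5 0.5
   vertex 4.5 0.5 4.5
  endloop
 endfacet
 facet normal -0.838 -0.227 0.496
  outer loop
   vertex 3.0 0.1 3.7
   vertex 1.9 4.6 3.9
   vertex 1.0 0.5 0.5
  endloop
 endfacet
 facet normal -0.435 -0.146 0.889
  outer loop
   vertex 3.0 0.1 3.7
   vertex 4.5 0.5 4.5
   vertex 1.9 4.6 3.9
  endloop
 endfacet
 facet normal 0.544 -0.690 -0.476
  outer loop
   vertex 4.1 2.6 1.0
   vertex 4.5 0.5 4.5
   vertex 1.0 0.5 0.5
  endloop
 endfacet
 facet normal -0.916 0.356 -0.187
  outer loop
   vertex 1.6 2.2 0.8
   vertex 1.0 0.5 0.5
   vertex 1.9 4.6 3.9
  endloop
 endfacet
 facet normal 0.054 0.155 -0.986
  outer loop
   vertex 1.6 2.2 0.8
   vertex 4.1 2.6 1.0
   vertex 1.0 0.5 0.5
  endloop
 endfacet
 facet normal 0.978 0.207 0.013
  outer loop
   vertex 4.2 2.0 3.1
   vertex 4.5 0.5 4.5
   vertex 4.1 2.6 1.0
  endloop
 endfacet
 facet normal 0.959 0.280 0.034
  outer loop
   vertex 4.2 2.0 3.1
   vertex 4.1 2.6 1.0
   vertex 3.9 3.2 1.7
  endloop
 endfacet
 facet normal 0.742 0.531 0.409
  outer loop
   vertex 4.2 2.0 3.1
   vertex 1.9 4.6 3.9
   vertex 4.5 0.5 4.5
  endloop
 endfacet
 facet normal 0.756 0.568 0.325
  outer loop
   vertex 4.2 2.0 3.1
   vertex 3.9 3.2 1.7
   vertex 1.9 4.6 3.9
  endloop
 endfacet
 facet normal -0.418 0.738 -0.531
  outer loop
   vertex 3.0 4.0 2.2
   vertex 1.6 2.2 0.8
   vertex 1.9 4.6 3.9
  endloop
 endfacet
 facet normal 0.715 0.661 0.229
  outer loop
   vertex 3.0 4.0 2.2
   vertex 1.9 4.6 3.9
   vertex 3.9 3.2 1.7
  endloop
 endfacet
 facet normal -0.039 0.632 -0.774
  outer loop
   vertex 3.0 4.0 2.2
   vertex 4.1 2.6 1.0
   vertex 1.6 2.2 0.8
  endloop
 endfacet
 facet normal 0.370 0.755 -0.541
  outer loop
   vertex 3.0 4.0 2.2
   vertex 3.9 3.2 1.7
   vertex 4.1 2.6 1.0
  endloop
 endfacet
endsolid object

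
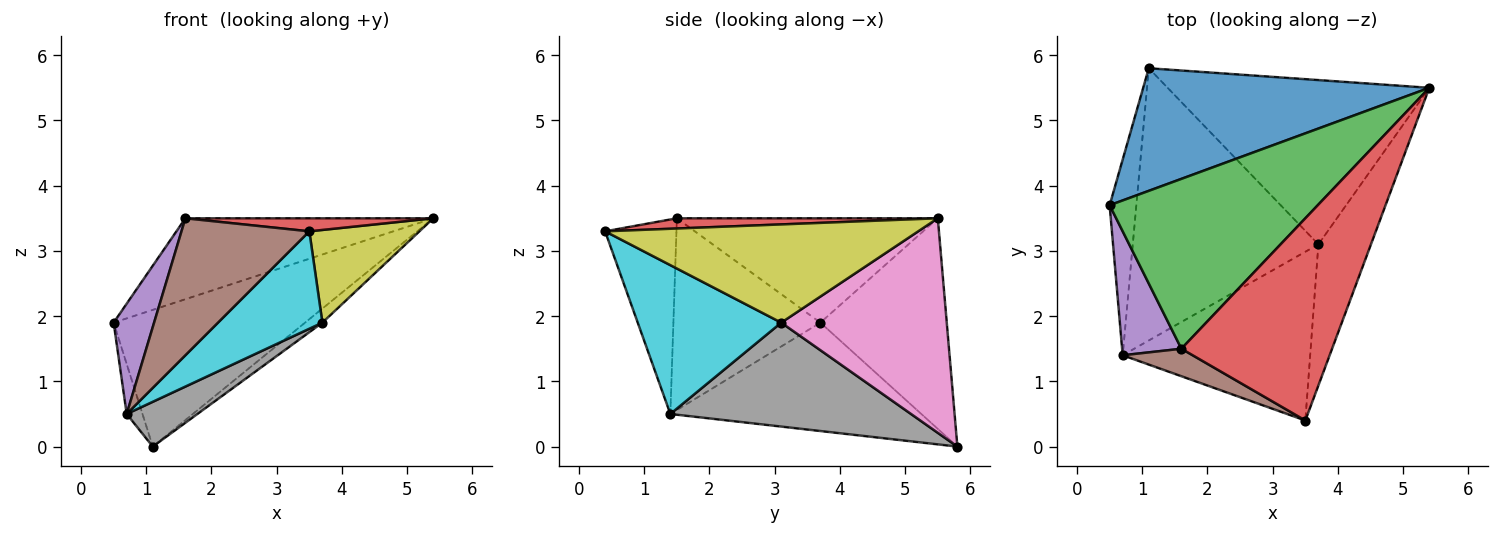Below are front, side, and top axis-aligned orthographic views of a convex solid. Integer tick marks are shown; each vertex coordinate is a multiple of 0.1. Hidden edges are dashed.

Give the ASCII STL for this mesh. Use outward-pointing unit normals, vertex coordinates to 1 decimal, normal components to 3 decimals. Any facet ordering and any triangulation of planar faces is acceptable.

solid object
 facet normal -0.441 0.668 0.599
  outer loop
   vertex 1.1 5.8 0.0
   vertex 0.5 3.7 1.9
   vertex 5.4 5.5 3.5
  endloop
 endfacet
 facet normal -0.969 0.061 -0.239
  outer loop
   vertex 0.7 1.4 0.5
   vertex 0.5 3.7 1.9
   vertex 1.1 5.8 0.0
  endloop
 endfacet
 facet normal -0.412 0.392 0.822
  outer loop
   vertex 1.6 1.5 3.5
   vertex 5.4 5.5 3.5
   vertex 0.5 3.7 1.9
  endloop
 endfacet
 facet normal 0.068 -0.064 0.996
  outer loop
   vertex 1.6 1.5 3.5
   vertex 3.5 0.4 3.3
   vertex 5.4 5.5 3.5
  endloop
 endfacet
 facet normal -0.924 -0.254 0.286
  outer loop
   vertex 1.6 1.5 3.5
   vertex 0.5 3.7 1.9
   vertex 0.7 1.4 0.5
  endloop
 endfacet
 facet normal -0.480 -0.860 0.173
  outer loop
   vertex 1.6 1.5 3.5
   vertex 0.7 1.4 0.5
   vertex 3.5 0.4 3.3
  endloop
 endfacet
 facet normal 0.633 0.066 -0.772
  outer loop
   vertex 3.7 3.1 1.9
   vertex 1.1 5.8 0.0
   vertex 5.4 5.5 3.5
  endloop
 endfacet
 facet normal 0.484 -0.142 -0.864
  outer loop
   vertex 3.7 3.1 1.9
   vertex 0.7 1.4 0.5
   vertex 1.1 5.8 0.0
  endloop
 endfacet
 facet normal 0.842 -0.296 -0.451
  outer loop
   vertex 3.7 3.1 1.9
   vertex 5.4 5.5 3.5
   vertex 3.5 0.4 3.3
  endloop
 endfacet
 facet normal 0.567 -0.412 -0.714
  outer loop
   vertex 3.7 3.1 1.9
   vertex 3.5 0.4 3.3
   vertex 0.7 1.4 0.5
  endloop
 endfacet
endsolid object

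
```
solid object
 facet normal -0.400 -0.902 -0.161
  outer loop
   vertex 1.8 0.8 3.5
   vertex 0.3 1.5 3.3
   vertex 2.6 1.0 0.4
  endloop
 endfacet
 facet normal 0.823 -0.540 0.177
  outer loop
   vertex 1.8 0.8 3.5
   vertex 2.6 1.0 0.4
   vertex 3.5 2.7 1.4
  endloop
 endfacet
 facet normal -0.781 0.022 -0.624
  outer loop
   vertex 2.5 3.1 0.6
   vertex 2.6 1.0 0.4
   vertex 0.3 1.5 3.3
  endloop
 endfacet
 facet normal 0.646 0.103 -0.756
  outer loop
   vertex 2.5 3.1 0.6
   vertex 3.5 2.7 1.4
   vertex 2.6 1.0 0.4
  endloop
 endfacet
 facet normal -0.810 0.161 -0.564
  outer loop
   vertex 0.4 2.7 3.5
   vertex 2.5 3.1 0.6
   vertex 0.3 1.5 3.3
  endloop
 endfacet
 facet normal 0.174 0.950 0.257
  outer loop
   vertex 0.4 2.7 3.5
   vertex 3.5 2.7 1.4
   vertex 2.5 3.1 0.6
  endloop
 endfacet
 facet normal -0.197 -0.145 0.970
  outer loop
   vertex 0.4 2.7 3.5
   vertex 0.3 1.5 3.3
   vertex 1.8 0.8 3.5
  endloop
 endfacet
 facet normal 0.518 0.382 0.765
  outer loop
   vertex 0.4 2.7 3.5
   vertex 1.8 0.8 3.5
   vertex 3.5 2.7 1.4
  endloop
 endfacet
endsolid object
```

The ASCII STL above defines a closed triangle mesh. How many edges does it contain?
12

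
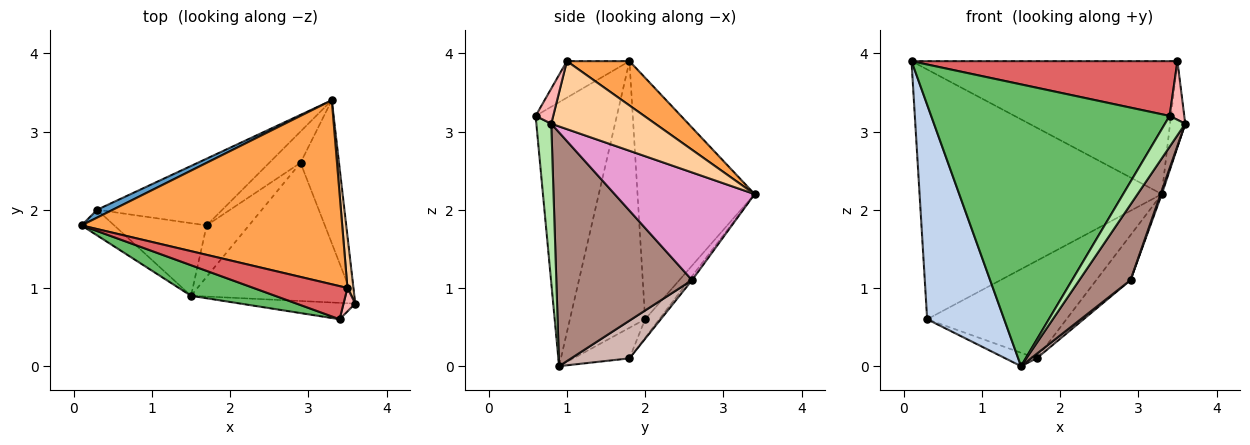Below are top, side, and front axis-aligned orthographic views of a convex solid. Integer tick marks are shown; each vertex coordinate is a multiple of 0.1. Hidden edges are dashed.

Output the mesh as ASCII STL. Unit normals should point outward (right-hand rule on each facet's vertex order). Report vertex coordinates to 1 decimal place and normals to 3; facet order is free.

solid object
 facet normal -0.435 0.900 0.028
  outer loop
   vertex 0.3 2.0 0.6
   vertex 0.1 1.8 3.9
   vertex 3.3 3.4 2.2
  endloop
 endfacet
 facet normal -0.696 -0.713 -0.085
  outer loop
   vertex 0.3 2.0 0.6
   vertex 1.5 0.9 0.0
   vertex 0.1 1.8 3.9
  endloop
 endfacet
 facet normal 0.137 0.580 0.803
  outer loop
   vertex 3.5 1.0 3.9
   vertex 3.3 3.4 2.2
   vertex 0.1 1.8 3.9
  endloop
 endfacet
 facet normal 0.986 0.144 0.087
  outer loop
   vertex 3.5 1.0 3.9
   vertex 3.6 0.8 3.1
   vertex 3.3 3.4 2.2
  endloop
 endfacet
 facet normal -0.321 -0.942 0.102
  outer loop
   vertex 3.4 0.6 3.2
   vertex 0.1 1.8 3.9
   vertex 1.5 0.9 0.0
  endloop
 endfacet
 facet normal 0.545 -0.741 -0.393
  outer loop
   vertex 3.4 0.6 3.2
   vertex 1.5 0.9 0.0
   vertex 3.6 0.8 3.1
  endloop
 endfacet
 facet normal -0.197 -0.839 0.507
  outer loop
   vertex 3.4 0.6 3.2
   vertex 3.5 1.0 3.9
   vertex 0.1 1.8 3.9
  endloop
 endfacet
 facet normal 0.744 -0.620 0.248
  outer loop
   vertex 3.4 0.6 3.2
   vertex 3.6 0.8 3.1
   vertex 3.5 1.0 3.9
  endloop
 endfacet
 facet normal -0.084 0.822 -0.563
  outer loop
   vertex 1.7 1.8 0.1
   vertex 0.3 2.0 0.6
   vertex 3.3 3.4 2.2
  endloop
 endfacet
 facet normal -0.309 0.173 -0.935
  outer loop
   vertex 1.7 1.8 0.1
   vertex 1.5 0.9 0.0
   vertex 0.3 2.0 0.6
  endloop
 endfacet
 facet normal 0.786 -0.297 -0.542
  outer loop
   vertex 2.9 2.6 1.1
   vertex 3.6 0.8 3.1
   vertex 1.5 0.9 0.0
  endloop
 endfacet
 facet normal 0.664 -0.065 -0.745
  outer loop
   vertex 2.9 2.6 1.1
   vertex 1.5 0.9 0.0
   vertex 1.7 1.8 0.1
  endloop
 endfacet
 facet normal 0.942 -0.008 -0.337
  outer loop
   vertex 2.9 2.6 1.1
   vertex 3.3 3.4 2.2
   vertex 3.6 0.8 3.1
  endloop
 endfacet
 facet normal -0.071 0.819 -0.570
  outer loop
   vertex 2.9 2.6 1.1
   vertex 1.7 1.8 0.1
   vertex 3.3 3.4 2.2
  endloop
 endfacet
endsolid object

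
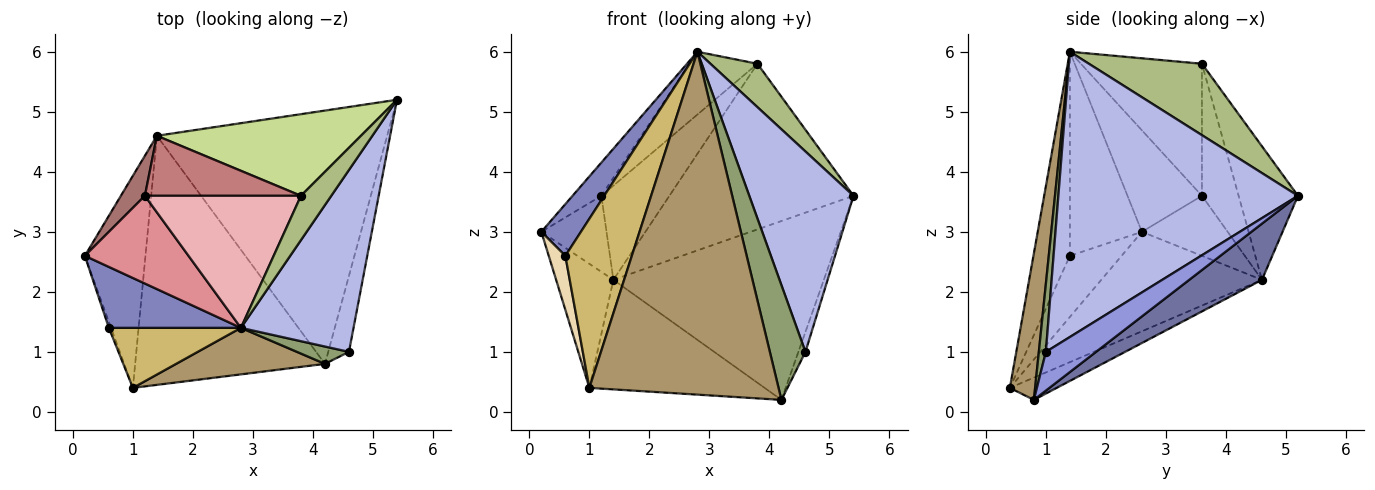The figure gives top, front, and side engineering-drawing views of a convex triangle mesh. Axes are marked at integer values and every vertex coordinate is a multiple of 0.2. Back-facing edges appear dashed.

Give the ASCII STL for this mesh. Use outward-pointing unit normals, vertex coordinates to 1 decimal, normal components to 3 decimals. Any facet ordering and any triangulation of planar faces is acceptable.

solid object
 facet normal 0.196 0.566 -0.801
  outer loop
   vertex 1.4 4.6 2.2
   vertex 5.4 5.2 3.6
   vertex 4.2 0.8 0.2
  endloop
 endfacet
 facet normal -0.762 -0.419 0.493
  outer loop
   vertex 0.6 1.4 2.6
   vertex 2.8 1.4 6.0
   vertex 0.2 2.6 3.0
  endloop
 endfacet
 facet normal 0.875 0.123 -0.468
  outer loop
   vertex 4.6 1.0 1.0
   vertex 4.2 0.8 0.2
   vertex 5.4 5.2 3.6
  endloop
 endfacet
 facet normal 0.862 -0.375 0.340
  outer loop
   vertex 4.6 1.0 1.0
   vertex 5.4 5.2 3.6
   vertex 2.8 1.4 6.0
  endloop
 endfacet
 facet normal 0.192 -0.970 0.147
  outer loop
   vertex 4.6 1.0 1.0
   vertex 2.8 1.4 6.0
   vertex 4.2 0.8 0.2
  endloop
 endfacet
 facet normal 0.860 -0.358 0.365
  outer loop
   vertex 3.8 3.6 5.8
   vertex 2.8 1.4 6.0
   vertex 5.4 5.2 3.6
  endloop
 endfacet
 facet normal -0.278 0.862 0.425
  outer loop
   vertex 3.8 3.6 5.8
   vertex 5.4 5.2 3.6
   vertex 1.4 4.6 2.2
  endloop
 endfacet
 facet normal -0.107 0.400 -0.910
  outer loop
   vertex 1.0 0.4 0.4
   vertex 1.4 4.6 2.2
   vertex 4.2 0.8 0.2
  endloop
 endfacet
 facet normal 0.131 -0.982 0.133
  outer loop
   vertex 1.0 0.4 0.4
   vertex 4.2 0.8 0.2
   vertex 2.8 1.4 6.0
  endloop
 endfacet
 facet normal -0.459 -0.837 0.297
  outer loop
   vertex 1.0 0.4 0.4
   vertex 2.8 1.4 6.0
   vertex 0.6 1.4 2.6
  endloop
 endfacet
 facet normal -0.817 0.291 -0.498
  outer loop
   vertex 1.0 0.4 0.4
   vertex 0.2 2.6 3.0
   vertex 1.4 4.6 2.2
  endloop
 endfacet
 facet normal -0.951 -0.306 -0.034
  outer loop
   vertex 1.0 0.4 0.4
   vertex 0.6 1.4 2.6
   vertex 0.2 2.6 3.0
  endloop
 endfacet
 facet normal -0.759 0.577 0.303
  outer loop
   vertex 1.2 3.6 3.6
   vertex 1.4 4.6 2.2
   vertex 0.2 2.6 3.0
  endloop
 endfacet
 facet normal -0.414 0.768 0.489
  outer loop
   vertex 1.2 3.6 3.6
   vertex 3.8 3.6 5.8
   vertex 1.4 4.6 2.2
  endloop
 endfacet
 facet normal -0.675 0.261 0.690
  outer loop
   vertex 1.2 3.6 3.6
   vertex 0.2 2.6 3.0
   vertex 2.8 1.4 6.0
  endloop
 endfacet
 facet normal -0.607 0.341 0.718
  outer loop
   vertex 1.2 3.6 3.6
   vertex 2.8 1.4 6.0
   vertex 3.8 3.6 5.8
  endloop
 endfacet
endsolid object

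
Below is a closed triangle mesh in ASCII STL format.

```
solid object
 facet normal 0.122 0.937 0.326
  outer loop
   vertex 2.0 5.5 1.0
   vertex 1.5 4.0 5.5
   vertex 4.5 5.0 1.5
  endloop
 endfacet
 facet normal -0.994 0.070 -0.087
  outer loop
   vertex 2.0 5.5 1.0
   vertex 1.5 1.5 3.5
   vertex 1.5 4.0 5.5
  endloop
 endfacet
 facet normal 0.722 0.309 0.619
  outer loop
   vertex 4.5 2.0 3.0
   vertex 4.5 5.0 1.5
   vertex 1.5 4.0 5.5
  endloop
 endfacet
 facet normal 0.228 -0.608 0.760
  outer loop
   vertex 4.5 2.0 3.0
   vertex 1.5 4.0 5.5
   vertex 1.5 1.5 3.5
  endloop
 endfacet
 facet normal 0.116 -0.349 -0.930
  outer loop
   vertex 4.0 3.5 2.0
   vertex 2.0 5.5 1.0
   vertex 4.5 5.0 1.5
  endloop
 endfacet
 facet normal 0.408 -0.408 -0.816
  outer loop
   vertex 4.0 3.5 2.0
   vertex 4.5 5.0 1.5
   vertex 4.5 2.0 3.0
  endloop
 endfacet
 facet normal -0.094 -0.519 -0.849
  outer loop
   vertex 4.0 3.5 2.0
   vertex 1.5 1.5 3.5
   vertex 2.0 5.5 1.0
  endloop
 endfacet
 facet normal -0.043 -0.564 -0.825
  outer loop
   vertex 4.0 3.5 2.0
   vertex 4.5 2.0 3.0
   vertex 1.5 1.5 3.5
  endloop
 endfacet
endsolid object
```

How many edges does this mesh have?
12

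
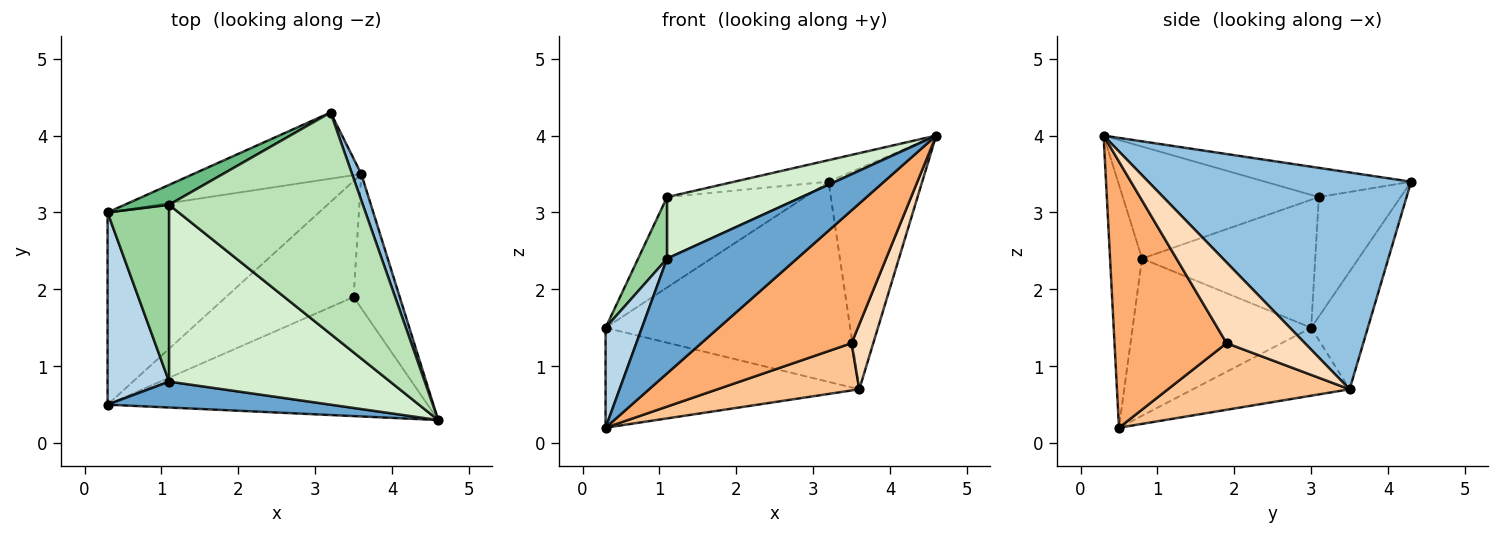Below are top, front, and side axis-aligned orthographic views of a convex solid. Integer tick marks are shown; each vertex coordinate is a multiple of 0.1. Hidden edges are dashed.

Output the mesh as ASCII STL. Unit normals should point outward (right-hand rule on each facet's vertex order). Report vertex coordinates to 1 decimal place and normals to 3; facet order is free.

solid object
 facet normal -0.233 -0.948 0.214
  outer loop
   vertex 1.1 0.8 2.4
   vertex 0.3 0.5 0.2
   vertex 4.6 0.3 4.0
  endloop
 endfacet
 facet normal 0.941 0.335 0.040
  outer loop
   vertex 3.6 3.5 0.7
   vertex 3.2 4.3 3.4
   vertex 4.6 0.3 4.0
  endloop
 endfacet
 facet normal -0.915 -0.186 0.358
  outer loop
   vertex 0.3 3.0 1.5
   vertex 0.3 0.5 0.2
   vertex 1.1 0.8 2.4
  endloop
 endfacet
 facet normal -0.274 0.444 -0.853
  outer loop
   vertex 0.3 3.0 1.5
   vertex 3.6 3.5 0.7
   vertex 0.3 0.5 0.2
  endloop
 endfacet
 facet normal -0.215 0.927 -0.307
  outer loop
   vertex 0.3 3.0 1.5
   vertex 3.2 4.3 3.4
   vertex 3.6 3.5 0.7
  endloop
 endfacet
 facet normal 0.485 -0.651 -0.584
  outer loop
   vertex 3.5 1.9 1.3
   vertex 4.6 0.3 4.0
   vertex 0.3 0.5 0.2
  endloop
 endfacet
 facet normal 0.435 -0.340 -0.834
  outer loop
   vertex 3.5 1.9 1.3
   vertex 0.3 0.5 0.2
   vertex 3.6 3.5 0.7
  endloop
 endfacet
 facet normal 0.844 -0.234 -0.482
  outer loop
   vertex 3.5 1.9 1.3
   vertex 3.6 3.5 0.7
   vertex 4.6 0.3 4.0
  endloop
 endfacet
 facet normal -0.501 0.845 0.186
  outer loop
   vertex 1.1 3.1 3.2
   vertex 3.2 4.3 3.4
   vertex 0.3 3.0 1.5
  endloop
 endfacet
 facet normal -0.891 -0.149 0.428
  outer loop
   vertex 1.1 3.1 3.2
   vertex 0.3 3.0 1.5
   vertex 1.1 0.8 2.4
  endloop
 endfacet
 facet normal -0.148 0.096 0.984
  outer loop
   vertex 1.1 3.1 3.2
   vertex 4.6 0.3 4.0
   vertex 3.2 4.3 3.4
  endloop
 endfacet
 facet normal -0.432 -0.296 0.852
  outer loop
   vertex 1.1 3.1 3.2
   vertex 1.1 0.8 2.4
   vertex 4.6 0.3 4.0
  endloop
 endfacet
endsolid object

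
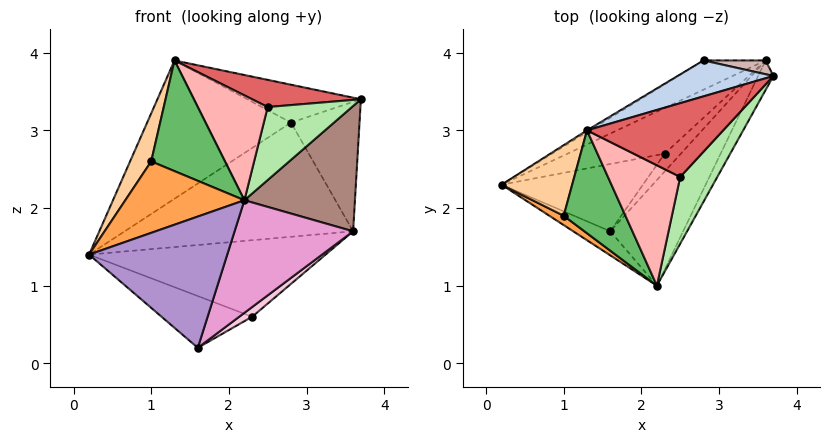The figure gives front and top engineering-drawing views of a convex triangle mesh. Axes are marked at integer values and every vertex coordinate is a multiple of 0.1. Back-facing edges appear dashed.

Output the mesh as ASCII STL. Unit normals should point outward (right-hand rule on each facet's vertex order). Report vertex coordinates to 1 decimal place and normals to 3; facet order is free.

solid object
 facet normal -0.519 0.855 -0.011
  outer loop
   vertex 2.8 3.9 3.1
   vertex 0.2 2.3 1.4
   vertex 1.3 3.0 3.9
  endloop
 endfacet
 facet normal -0.068 0.724 0.687
  outer loop
   vertex 2.8 3.9 3.1
   vertex 1.3 3.0 3.9
   vertex 3.7 3.7 3.4
  endloop
 endfacet
 facet normal -0.568 -0.816 0.106
  outer loop
   vertex 1.0 1.9 2.6
   vertex 0.2 2.3 1.4
   vertex 2.2 1.0 2.1
  endloop
 endfacet
 facet normal -0.836 -0.309 0.454
  outer loop
   vertex 1.0 1.9 2.6
   vertex 1.3 3.0 3.9
   vertex 0.2 2.3 1.4
  endloop
 endfacet
 facet normal -0.257 -0.708 0.658
  outer loop
   vertex 1.0 1.9 2.6
   vertex 2.2 1.0 2.1
   vertex 1.3 3.0 3.9
  endloop
 endfacet
 facet normal 0.596 -0.592 0.542
  outer loop
   vertex 2.5 2.4 3.3
   vertex 2.2 1.0 2.1
   vertex 3.7 3.7 3.4
  endloop
 endfacet
 facet normal 0.284 -0.331 0.900
  outer loop
   vertex 2.5 2.4 3.3
   vertex 3.7 3.7 3.4
   vertex 1.3 3.0 3.9
  endloop
 endfacet
 facet normal 0.049 -0.656 0.753
  outer loop
   vertex 2.5 2.4 3.3
   vertex 1.3 3.0 3.9
   vertex 2.2 1.0 2.1
  endloop
 endfacet
 facet normal -0.499 -0.852 -0.156
  outer loop
   vertex 1.6 1.7 0.2
   vertex 2.2 1.0 2.1
   vertex 0.2 2.3 1.4
  endloop
 endfacet
 facet normal -0.386 0.563 -0.731
  outer loop
   vertex 1.6 1.7 0.2
   vertex 0.2 2.3 1.4
   vertex 2.3 2.7 0.6
  endloop
 endfacet
 facet normal 0.890 -0.444 -0.105
  outer loop
   vertex 3.6 3.9 1.7
   vertex 3.7 3.7 3.4
   vertex 2.2 1.0 2.1
  endloop
 endfacet
 facet normal 0.182 0.978 0.104
  outer loop
   vertex 3.6 3.9 1.7
   vertex 2.8 3.9 3.1
   vertex 3.7 3.7 3.4
  endloop
 endfacet
 facet normal 0.796 -0.441 -0.414
  outer loop
   vertex 3.6 3.9 1.7
   vertex 2.2 1.0 2.1
   vertex 1.6 1.7 0.2
  endloop
 endfacet
 facet normal 0.764 -0.308 -0.567
  outer loop
   vertex 3.6 3.9 1.7
   vertex 1.6 1.7 0.2
   vertex 2.3 2.7 0.6
  endloop
 endfacet
 facet normal -0.338 0.808 -0.482
  outer loop
   vertex 3.6 3.9 1.7
   vertex 2.3 2.7 0.6
   vertex 0.2 2.3 1.4
  endloop
 endfacet
 facet normal -0.398 0.889 -0.228
  outer loop
   vertex 3.6 3.9 1.7
   vertex 0.2 2.3 1.4
   vertex 2.8 3.9 3.1
  endloop
 endfacet
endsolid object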